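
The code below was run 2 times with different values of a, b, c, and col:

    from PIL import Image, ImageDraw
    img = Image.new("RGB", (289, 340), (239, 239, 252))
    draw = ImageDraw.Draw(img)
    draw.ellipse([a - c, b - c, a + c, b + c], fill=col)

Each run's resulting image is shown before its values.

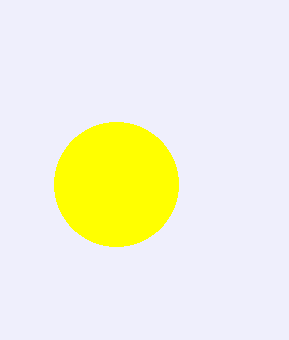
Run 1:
a = 116; b = 184; c = 62; col = 'yellow'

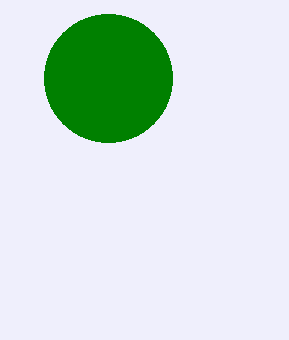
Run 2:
a = 108; b = 78; c = 64; col = 'green'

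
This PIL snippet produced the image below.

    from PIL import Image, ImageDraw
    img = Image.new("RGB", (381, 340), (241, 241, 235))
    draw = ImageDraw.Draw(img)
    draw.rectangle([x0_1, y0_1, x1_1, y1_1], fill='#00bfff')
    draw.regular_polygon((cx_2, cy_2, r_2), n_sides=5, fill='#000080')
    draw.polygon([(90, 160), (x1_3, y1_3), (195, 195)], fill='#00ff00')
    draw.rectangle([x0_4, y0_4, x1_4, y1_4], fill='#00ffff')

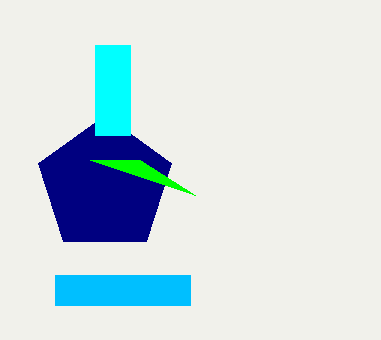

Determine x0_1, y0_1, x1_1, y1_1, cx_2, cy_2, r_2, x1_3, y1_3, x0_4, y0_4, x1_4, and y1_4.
x0_1 = 55, y0_1 = 275, x1_1 = 190, y1_1 = 305, cx_2 = 105, cy_2 = 185, r_2 = 70, x1_3 = 140, y1_3 = 160, x0_4 = 95, y0_4 = 45, x1_4 = 130, y1_4 = 135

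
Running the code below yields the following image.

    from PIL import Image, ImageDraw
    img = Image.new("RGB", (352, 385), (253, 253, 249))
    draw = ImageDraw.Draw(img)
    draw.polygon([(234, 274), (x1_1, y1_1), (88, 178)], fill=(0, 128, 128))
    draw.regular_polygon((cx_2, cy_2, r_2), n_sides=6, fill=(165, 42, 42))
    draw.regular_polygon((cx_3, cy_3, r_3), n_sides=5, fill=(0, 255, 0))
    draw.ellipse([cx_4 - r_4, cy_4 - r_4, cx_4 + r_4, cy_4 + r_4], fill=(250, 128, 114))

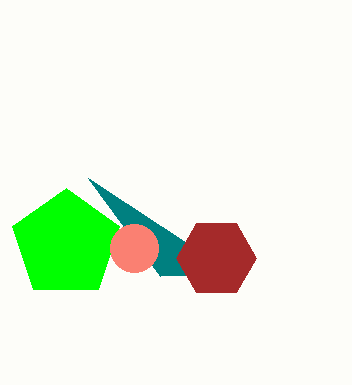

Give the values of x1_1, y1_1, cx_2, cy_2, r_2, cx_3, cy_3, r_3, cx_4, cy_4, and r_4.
x1_1 = 160
y1_1 = 276
cx_2 = 216
cy_2 = 258
r_2 = 40
cx_3 = 66
cy_3 = 244
r_3 = 56
cx_4 = 134
cy_4 = 248
r_4 = 24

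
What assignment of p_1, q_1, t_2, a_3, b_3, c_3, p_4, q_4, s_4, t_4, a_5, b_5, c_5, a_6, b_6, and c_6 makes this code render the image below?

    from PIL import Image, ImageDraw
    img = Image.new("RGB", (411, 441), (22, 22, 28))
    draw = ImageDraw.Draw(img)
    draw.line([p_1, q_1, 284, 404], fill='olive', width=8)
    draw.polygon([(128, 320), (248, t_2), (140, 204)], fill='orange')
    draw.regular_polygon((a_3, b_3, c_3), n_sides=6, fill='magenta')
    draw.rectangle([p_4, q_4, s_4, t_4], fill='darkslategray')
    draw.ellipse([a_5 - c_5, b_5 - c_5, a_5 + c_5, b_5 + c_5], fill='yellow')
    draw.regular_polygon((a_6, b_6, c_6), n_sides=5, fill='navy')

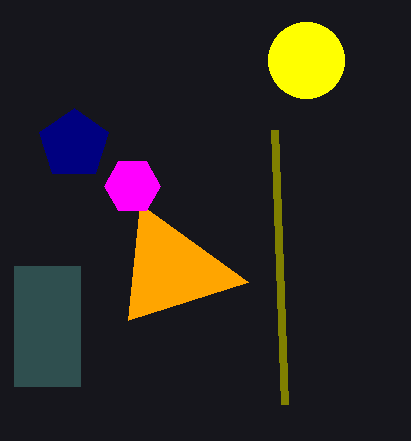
p_1 = 274
q_1 = 130
t_2 = 282
a_3 = 132
b_3 = 186
c_3 = 28
p_4 = 14
q_4 = 266
s_4 = 80
t_4 = 386
a_5 = 306
b_5 = 60
c_5 = 38
a_6 = 74
b_6 = 144
c_6 = 36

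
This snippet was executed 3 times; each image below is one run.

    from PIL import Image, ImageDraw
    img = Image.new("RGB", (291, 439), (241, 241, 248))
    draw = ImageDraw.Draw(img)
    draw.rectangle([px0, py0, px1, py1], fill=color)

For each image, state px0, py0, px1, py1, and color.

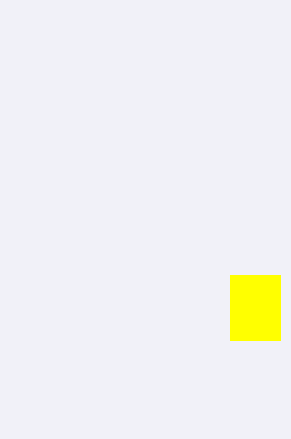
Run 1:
px0 = 230; py0 = 275; px1 = 280; py1 = 340; color = 'yellow'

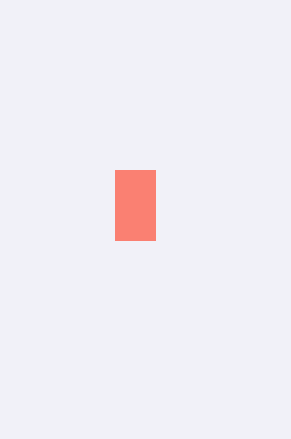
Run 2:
px0 = 115
py0 = 170
px1 = 155
py1 = 240
color = 'salmon'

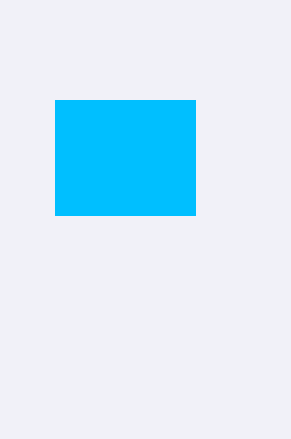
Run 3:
px0 = 55; py0 = 100; px1 = 195; py1 = 215; color = 'deepskyblue'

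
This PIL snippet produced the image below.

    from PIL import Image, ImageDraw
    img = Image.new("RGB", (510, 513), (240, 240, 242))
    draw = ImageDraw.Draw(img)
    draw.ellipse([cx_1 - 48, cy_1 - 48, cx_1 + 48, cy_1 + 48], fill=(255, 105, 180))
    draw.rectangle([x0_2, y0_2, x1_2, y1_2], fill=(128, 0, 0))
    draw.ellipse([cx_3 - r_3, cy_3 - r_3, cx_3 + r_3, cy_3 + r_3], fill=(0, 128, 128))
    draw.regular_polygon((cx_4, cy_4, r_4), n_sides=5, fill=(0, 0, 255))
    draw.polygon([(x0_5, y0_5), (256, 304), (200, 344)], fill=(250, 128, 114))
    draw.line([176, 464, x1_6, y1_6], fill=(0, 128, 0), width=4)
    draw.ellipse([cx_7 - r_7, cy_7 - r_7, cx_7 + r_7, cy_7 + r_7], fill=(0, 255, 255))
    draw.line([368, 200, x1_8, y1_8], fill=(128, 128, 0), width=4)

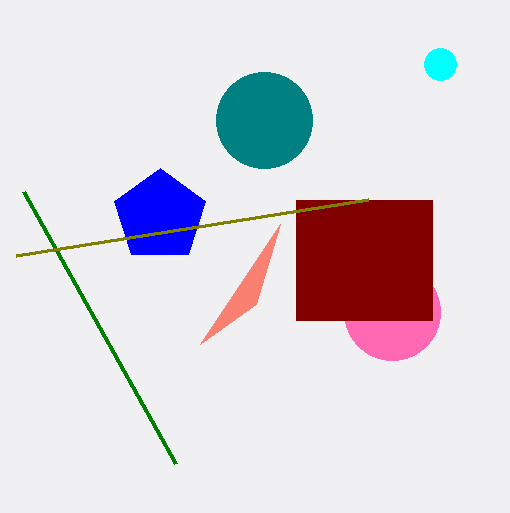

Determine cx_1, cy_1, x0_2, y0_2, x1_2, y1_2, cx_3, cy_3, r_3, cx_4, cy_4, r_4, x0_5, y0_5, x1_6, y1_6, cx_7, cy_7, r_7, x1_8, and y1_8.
cx_1 = 392
cy_1 = 312
x0_2 = 296
y0_2 = 200
x1_2 = 432
y1_2 = 320
cx_3 = 264
cy_3 = 120
r_3 = 48
cx_4 = 160
cy_4 = 216
r_4 = 48
x0_5 = 280
y0_5 = 224
x1_6 = 24
y1_6 = 192
cx_7 = 440
cy_7 = 64
r_7 = 16
x1_8 = 16
y1_8 = 256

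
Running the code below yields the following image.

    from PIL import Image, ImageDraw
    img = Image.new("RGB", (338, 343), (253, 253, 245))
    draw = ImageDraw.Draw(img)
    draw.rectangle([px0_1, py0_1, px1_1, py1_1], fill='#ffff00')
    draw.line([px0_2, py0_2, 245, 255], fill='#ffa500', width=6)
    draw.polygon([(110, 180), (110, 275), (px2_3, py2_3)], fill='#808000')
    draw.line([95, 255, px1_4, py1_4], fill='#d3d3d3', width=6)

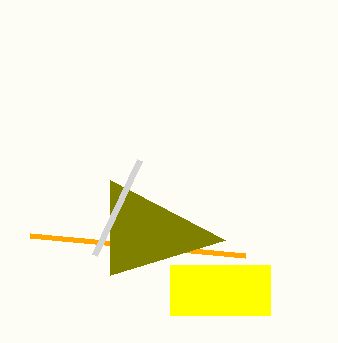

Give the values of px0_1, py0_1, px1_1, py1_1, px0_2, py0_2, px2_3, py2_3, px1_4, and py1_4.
px0_1 = 170, py0_1 = 265, px1_1 = 270, py1_1 = 315, px0_2 = 30, py0_2 = 235, px2_3 = 225, py2_3 = 240, px1_4 = 140, py1_4 = 160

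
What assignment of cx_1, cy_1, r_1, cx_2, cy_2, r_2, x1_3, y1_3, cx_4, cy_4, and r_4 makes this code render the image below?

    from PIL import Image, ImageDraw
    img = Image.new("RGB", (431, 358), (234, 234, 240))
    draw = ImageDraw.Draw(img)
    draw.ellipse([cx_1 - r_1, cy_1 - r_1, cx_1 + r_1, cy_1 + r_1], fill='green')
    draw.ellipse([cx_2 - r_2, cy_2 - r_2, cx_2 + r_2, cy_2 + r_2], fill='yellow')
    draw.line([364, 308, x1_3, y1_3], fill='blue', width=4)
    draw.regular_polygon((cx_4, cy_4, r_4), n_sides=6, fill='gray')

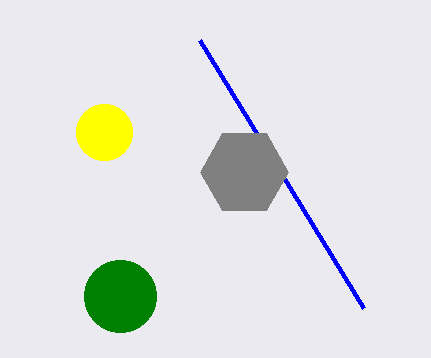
cx_1 = 120
cy_1 = 296
r_1 = 36
cx_2 = 104
cy_2 = 132
r_2 = 28
x1_3 = 200
y1_3 = 40
cx_4 = 244
cy_4 = 172
r_4 = 44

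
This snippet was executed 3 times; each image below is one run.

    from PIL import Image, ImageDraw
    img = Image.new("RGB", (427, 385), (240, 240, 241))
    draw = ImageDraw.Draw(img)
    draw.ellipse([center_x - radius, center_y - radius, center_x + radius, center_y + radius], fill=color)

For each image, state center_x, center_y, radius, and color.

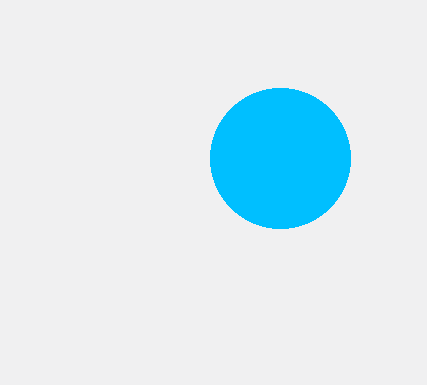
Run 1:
center_x = 280, center_y = 158, radius = 70, color = 'deepskyblue'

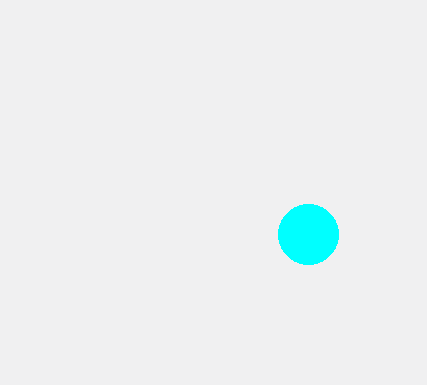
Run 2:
center_x = 308; center_y = 234; radius = 30; color = 'cyan'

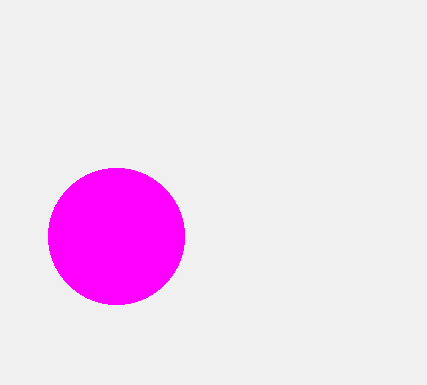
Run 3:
center_x = 116
center_y = 236
radius = 68
color = 'magenta'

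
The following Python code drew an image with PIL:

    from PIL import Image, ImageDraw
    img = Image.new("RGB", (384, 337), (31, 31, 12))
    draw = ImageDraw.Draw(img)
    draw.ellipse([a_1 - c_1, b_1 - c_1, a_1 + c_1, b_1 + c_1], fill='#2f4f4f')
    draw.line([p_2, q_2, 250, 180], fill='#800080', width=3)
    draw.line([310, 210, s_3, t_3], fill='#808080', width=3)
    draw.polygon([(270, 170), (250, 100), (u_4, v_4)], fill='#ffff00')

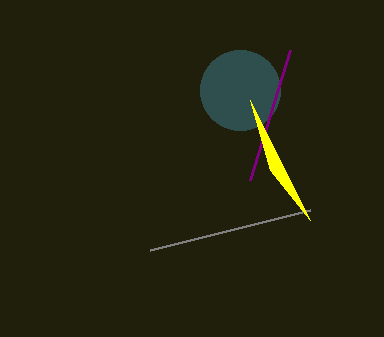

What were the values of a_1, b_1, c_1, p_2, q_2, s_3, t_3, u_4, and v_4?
a_1 = 240; b_1 = 90; c_1 = 40; p_2 = 290; q_2 = 50; s_3 = 150; t_3 = 250; u_4 = 310; v_4 = 220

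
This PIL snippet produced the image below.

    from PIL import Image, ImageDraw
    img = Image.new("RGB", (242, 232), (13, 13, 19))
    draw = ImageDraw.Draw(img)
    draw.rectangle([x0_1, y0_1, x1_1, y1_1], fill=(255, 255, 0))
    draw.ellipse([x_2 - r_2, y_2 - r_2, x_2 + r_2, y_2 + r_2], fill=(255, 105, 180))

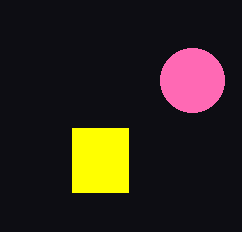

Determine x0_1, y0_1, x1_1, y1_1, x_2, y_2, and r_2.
x0_1 = 72, y0_1 = 128, x1_1 = 128, y1_1 = 192, x_2 = 192, y_2 = 80, r_2 = 32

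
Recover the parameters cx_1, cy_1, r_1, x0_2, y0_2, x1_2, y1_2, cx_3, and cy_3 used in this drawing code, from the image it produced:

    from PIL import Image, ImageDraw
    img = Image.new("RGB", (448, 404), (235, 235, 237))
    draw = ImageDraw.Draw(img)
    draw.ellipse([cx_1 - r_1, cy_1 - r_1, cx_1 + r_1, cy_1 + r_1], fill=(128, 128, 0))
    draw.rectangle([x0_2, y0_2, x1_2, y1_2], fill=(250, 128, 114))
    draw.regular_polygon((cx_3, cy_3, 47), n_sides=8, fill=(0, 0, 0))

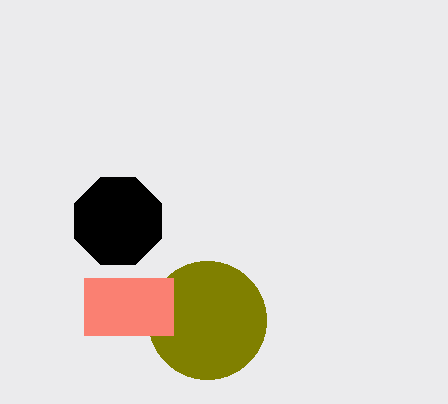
cx_1 = 207
cy_1 = 320
r_1 = 59
x0_2 = 84
y0_2 = 278
x1_2 = 173
y1_2 = 335
cx_3 = 118
cy_3 = 221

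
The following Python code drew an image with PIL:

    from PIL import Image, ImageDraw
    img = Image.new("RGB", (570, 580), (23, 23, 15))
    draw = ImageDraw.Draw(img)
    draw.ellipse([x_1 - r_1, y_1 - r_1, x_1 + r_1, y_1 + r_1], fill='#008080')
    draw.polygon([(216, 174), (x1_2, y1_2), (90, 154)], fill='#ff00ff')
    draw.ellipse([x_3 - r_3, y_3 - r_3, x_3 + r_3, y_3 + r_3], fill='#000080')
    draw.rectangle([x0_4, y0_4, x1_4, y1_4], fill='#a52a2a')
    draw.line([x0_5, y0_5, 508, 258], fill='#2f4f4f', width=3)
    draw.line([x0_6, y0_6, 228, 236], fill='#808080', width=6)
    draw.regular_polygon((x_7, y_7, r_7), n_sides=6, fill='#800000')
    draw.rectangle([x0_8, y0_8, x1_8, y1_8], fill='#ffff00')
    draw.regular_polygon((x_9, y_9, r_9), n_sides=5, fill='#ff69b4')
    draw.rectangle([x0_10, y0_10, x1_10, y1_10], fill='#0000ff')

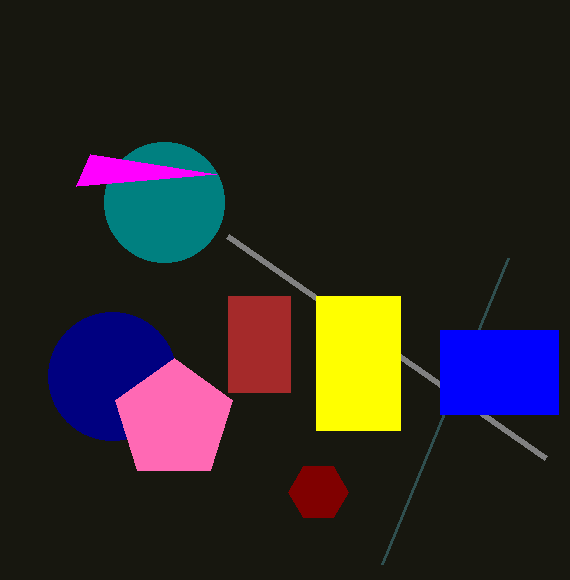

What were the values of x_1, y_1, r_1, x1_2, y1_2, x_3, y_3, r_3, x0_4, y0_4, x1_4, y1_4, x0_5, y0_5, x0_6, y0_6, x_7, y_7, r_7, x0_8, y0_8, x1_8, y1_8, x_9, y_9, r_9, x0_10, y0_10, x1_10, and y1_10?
x_1 = 164, y_1 = 202, r_1 = 60, x1_2 = 76, y1_2 = 186, x_3 = 112, y_3 = 376, r_3 = 64, x0_4 = 228, y0_4 = 296, x1_4 = 290, y1_4 = 392, x0_5 = 382, y0_5 = 564, x0_6 = 546, y0_6 = 458, x_7 = 318, y_7 = 492, r_7 = 30, x0_8 = 316, y0_8 = 296, x1_8 = 400, y1_8 = 430, x_9 = 174, y_9 = 420, r_9 = 62, x0_10 = 440, y0_10 = 330, x1_10 = 558, y1_10 = 414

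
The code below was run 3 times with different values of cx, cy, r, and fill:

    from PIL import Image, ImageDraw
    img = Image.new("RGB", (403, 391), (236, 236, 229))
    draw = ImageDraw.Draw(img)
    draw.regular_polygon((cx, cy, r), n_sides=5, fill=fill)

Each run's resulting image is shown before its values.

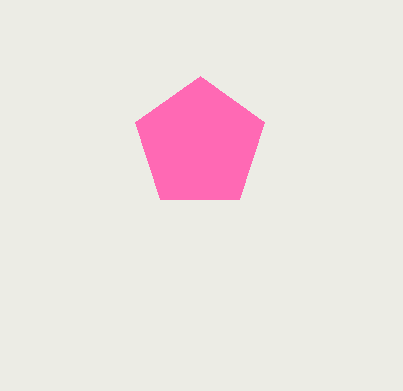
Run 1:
cx = 200
cy = 144
r = 68
fill = 'hotpink'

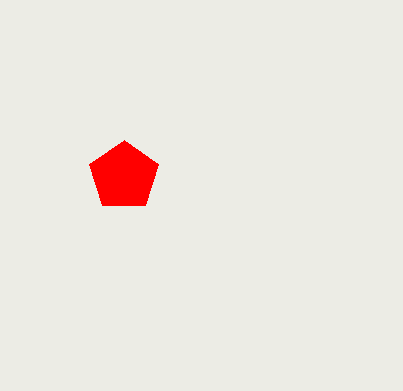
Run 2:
cx = 124
cy = 176
r = 36
fill = 'red'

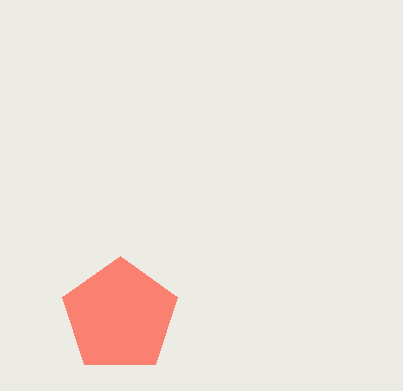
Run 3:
cx = 120
cy = 316
r = 60
fill = 'salmon'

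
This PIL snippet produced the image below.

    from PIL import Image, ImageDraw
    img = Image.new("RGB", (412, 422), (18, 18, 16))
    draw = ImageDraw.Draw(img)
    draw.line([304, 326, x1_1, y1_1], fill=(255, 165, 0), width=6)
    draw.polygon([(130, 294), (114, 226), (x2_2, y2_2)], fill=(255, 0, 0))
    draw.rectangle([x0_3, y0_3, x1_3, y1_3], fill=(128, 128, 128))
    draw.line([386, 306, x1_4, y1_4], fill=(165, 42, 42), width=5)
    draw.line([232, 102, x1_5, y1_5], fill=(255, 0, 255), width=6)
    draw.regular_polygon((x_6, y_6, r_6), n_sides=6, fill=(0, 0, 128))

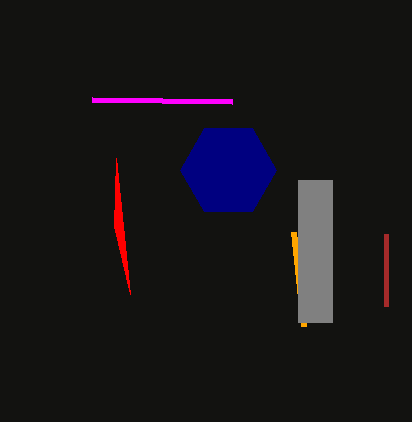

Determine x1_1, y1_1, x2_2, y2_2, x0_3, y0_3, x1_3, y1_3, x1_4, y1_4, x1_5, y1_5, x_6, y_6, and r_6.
x1_1 = 294; y1_1 = 232; x2_2 = 116; y2_2 = 158; x0_3 = 298; y0_3 = 180; x1_3 = 332; y1_3 = 322; x1_4 = 386; y1_4 = 234; x1_5 = 92; y1_5 = 100; x_6 = 228; y_6 = 170; r_6 = 48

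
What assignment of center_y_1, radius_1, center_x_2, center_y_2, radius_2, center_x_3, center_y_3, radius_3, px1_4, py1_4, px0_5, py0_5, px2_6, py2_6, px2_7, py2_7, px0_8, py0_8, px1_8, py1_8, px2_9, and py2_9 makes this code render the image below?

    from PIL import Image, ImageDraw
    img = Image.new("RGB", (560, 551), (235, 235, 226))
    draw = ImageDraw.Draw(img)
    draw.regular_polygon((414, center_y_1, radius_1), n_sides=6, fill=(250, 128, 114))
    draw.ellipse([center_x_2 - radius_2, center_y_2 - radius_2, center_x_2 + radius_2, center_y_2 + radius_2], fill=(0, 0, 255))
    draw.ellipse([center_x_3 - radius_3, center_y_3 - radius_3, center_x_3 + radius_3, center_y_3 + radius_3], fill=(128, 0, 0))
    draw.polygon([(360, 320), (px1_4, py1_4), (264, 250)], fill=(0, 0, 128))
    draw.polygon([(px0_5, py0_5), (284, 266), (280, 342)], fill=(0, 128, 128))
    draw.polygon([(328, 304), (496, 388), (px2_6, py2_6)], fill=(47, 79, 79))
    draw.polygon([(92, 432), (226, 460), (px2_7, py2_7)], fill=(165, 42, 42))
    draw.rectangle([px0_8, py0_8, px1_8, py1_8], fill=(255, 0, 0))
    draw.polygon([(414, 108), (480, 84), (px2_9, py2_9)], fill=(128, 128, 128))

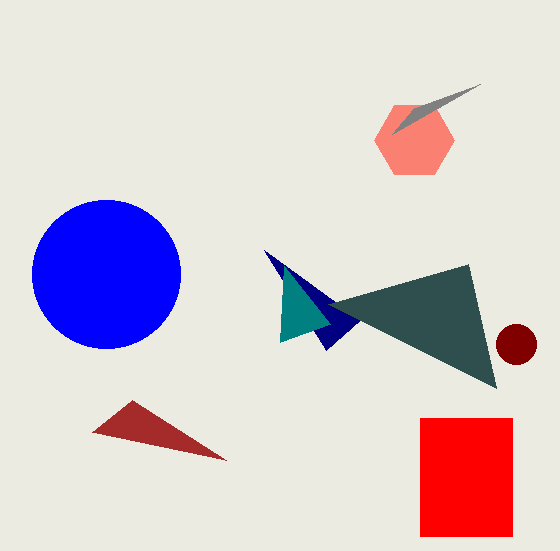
center_y_1 = 140
radius_1 = 40
center_x_2 = 106
center_y_2 = 274
radius_2 = 74
center_x_3 = 516
center_y_3 = 344
radius_3 = 20
px1_4 = 326
py1_4 = 350
px0_5 = 330
py0_5 = 324
px2_6 = 468
py2_6 = 264
px2_7 = 132
py2_7 = 400
px0_8 = 420
py0_8 = 418
px1_8 = 512
py1_8 = 536
px2_9 = 392
py2_9 = 134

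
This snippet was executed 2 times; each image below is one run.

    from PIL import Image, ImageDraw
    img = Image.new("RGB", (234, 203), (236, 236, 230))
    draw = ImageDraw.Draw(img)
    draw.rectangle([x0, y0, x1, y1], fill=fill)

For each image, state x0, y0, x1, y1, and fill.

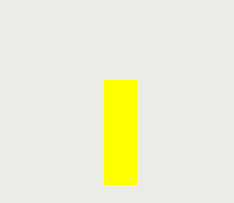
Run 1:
x0 = 104, y0 = 80, x1 = 136, y1 = 184, fill = 'yellow'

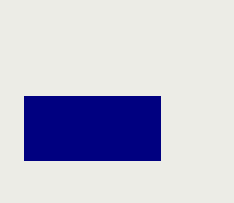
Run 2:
x0 = 24, y0 = 96, x1 = 160, y1 = 160, fill = 'navy'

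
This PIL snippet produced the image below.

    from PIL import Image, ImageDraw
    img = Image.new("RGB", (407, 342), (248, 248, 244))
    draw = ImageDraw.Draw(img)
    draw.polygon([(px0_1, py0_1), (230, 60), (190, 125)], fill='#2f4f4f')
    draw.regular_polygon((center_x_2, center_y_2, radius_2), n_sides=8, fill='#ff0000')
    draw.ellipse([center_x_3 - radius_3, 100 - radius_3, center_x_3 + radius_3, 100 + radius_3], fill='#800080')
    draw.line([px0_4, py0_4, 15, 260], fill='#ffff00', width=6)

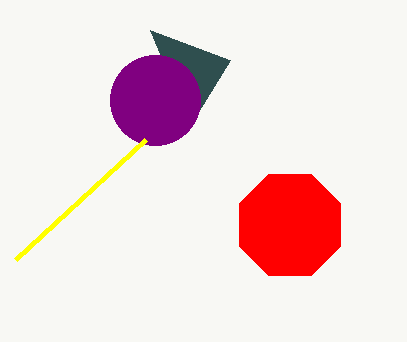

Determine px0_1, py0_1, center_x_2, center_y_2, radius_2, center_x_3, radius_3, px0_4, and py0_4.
px0_1 = 150, py0_1 = 30, center_x_2 = 290, center_y_2 = 225, radius_2 = 55, center_x_3 = 155, radius_3 = 45, px0_4 = 145, py0_4 = 140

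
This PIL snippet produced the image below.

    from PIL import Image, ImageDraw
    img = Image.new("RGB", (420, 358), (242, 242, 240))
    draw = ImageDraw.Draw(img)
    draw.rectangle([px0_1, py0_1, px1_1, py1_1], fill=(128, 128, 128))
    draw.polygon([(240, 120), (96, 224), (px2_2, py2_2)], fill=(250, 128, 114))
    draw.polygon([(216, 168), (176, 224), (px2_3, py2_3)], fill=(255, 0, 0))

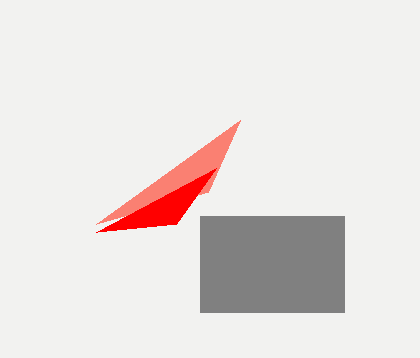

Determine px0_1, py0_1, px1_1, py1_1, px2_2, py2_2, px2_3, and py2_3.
px0_1 = 200
py0_1 = 216
px1_1 = 344
py1_1 = 312
px2_2 = 208
py2_2 = 192
px2_3 = 96
py2_3 = 232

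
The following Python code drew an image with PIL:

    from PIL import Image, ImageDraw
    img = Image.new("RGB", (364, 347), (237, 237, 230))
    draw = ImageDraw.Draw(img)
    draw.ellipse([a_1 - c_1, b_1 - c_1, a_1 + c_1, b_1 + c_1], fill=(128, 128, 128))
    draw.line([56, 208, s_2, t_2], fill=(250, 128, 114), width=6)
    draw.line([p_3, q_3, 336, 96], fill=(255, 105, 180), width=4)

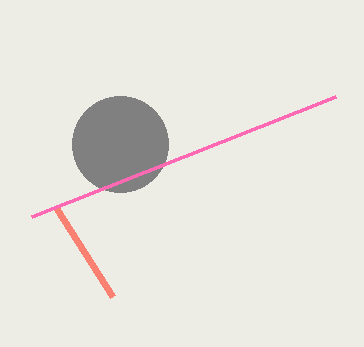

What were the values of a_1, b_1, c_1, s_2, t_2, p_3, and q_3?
a_1 = 120, b_1 = 144, c_1 = 48, s_2 = 112, t_2 = 296, p_3 = 32, q_3 = 216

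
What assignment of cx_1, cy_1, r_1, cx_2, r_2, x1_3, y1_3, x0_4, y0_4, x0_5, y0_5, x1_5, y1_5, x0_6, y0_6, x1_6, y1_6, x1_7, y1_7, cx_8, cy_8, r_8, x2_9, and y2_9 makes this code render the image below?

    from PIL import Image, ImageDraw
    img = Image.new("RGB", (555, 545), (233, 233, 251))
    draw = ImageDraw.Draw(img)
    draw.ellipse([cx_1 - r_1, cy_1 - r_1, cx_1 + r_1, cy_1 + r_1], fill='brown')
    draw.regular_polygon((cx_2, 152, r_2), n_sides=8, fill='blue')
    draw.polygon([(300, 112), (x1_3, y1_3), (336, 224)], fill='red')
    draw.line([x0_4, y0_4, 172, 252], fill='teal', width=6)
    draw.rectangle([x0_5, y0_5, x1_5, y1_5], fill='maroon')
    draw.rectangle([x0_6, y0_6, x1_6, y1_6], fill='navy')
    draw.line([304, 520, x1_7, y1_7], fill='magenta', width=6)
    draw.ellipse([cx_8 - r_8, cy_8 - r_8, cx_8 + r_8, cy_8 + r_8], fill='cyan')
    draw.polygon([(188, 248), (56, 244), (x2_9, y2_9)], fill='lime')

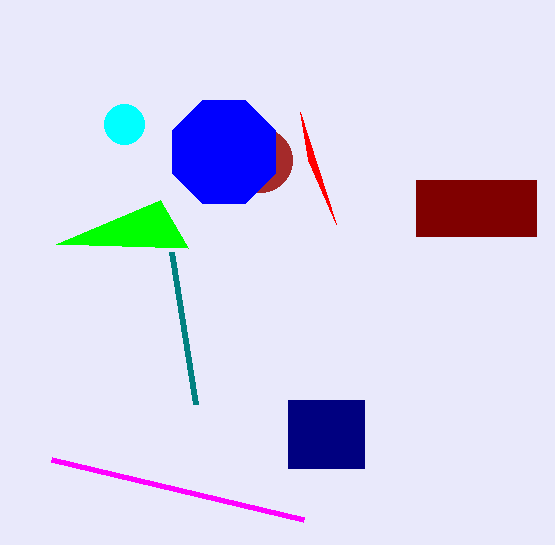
cx_1 = 260
cy_1 = 160
r_1 = 32
cx_2 = 224
r_2 = 56
x1_3 = 308
y1_3 = 160
x0_4 = 196
y0_4 = 404
x0_5 = 416
y0_5 = 180
x1_5 = 536
y1_5 = 236
x0_6 = 288
y0_6 = 400
x1_6 = 364
y1_6 = 468
x1_7 = 52
y1_7 = 460
cx_8 = 124
cy_8 = 124
r_8 = 20
x2_9 = 160
y2_9 = 200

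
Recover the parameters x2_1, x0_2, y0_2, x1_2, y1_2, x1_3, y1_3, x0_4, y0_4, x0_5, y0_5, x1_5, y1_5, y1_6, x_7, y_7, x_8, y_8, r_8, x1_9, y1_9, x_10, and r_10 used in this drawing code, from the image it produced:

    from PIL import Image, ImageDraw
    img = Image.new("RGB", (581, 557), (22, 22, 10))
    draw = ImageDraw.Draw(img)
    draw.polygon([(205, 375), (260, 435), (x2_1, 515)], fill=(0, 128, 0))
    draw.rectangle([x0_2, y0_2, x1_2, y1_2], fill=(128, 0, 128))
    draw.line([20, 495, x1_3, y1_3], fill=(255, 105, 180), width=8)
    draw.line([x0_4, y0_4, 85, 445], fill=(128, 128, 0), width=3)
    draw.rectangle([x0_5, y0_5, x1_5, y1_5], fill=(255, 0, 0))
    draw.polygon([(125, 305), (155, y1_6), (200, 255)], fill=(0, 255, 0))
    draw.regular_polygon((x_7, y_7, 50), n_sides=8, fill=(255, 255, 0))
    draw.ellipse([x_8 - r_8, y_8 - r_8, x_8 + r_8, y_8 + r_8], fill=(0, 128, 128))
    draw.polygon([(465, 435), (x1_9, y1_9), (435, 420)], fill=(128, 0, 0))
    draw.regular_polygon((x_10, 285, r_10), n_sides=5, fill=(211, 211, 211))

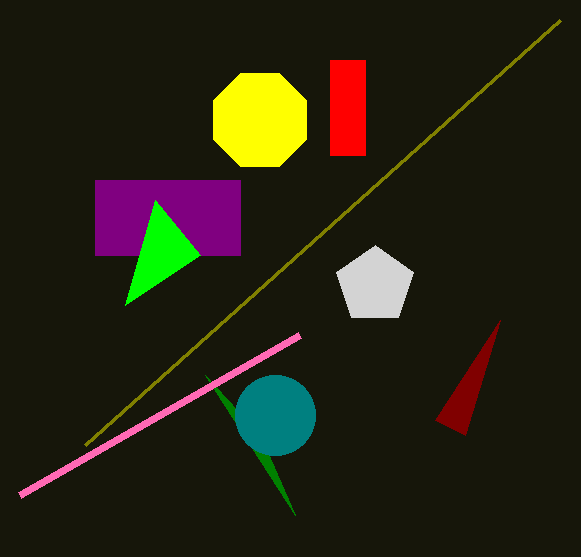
x2_1 = 295, x0_2 = 95, y0_2 = 180, x1_2 = 240, y1_2 = 255, x1_3 = 300, y1_3 = 335, x0_4 = 560, y0_4 = 20, x0_5 = 330, y0_5 = 60, x1_5 = 365, y1_5 = 155, y1_6 = 200, x_7 = 260, y_7 = 120, x_8 = 275, y_8 = 415, r_8 = 40, x1_9 = 500, y1_9 = 320, x_10 = 375, r_10 = 40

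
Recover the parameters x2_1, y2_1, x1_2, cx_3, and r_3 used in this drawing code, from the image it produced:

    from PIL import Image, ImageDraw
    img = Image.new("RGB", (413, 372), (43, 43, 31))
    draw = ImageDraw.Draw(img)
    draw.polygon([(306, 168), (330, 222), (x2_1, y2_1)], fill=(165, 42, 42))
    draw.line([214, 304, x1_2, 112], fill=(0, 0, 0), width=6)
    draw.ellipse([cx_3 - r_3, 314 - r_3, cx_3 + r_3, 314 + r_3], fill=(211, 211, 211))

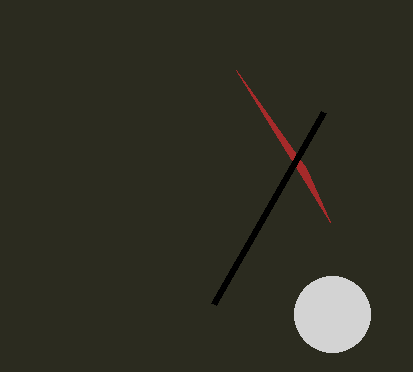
x2_1 = 236; y2_1 = 70; x1_2 = 324; cx_3 = 332; r_3 = 38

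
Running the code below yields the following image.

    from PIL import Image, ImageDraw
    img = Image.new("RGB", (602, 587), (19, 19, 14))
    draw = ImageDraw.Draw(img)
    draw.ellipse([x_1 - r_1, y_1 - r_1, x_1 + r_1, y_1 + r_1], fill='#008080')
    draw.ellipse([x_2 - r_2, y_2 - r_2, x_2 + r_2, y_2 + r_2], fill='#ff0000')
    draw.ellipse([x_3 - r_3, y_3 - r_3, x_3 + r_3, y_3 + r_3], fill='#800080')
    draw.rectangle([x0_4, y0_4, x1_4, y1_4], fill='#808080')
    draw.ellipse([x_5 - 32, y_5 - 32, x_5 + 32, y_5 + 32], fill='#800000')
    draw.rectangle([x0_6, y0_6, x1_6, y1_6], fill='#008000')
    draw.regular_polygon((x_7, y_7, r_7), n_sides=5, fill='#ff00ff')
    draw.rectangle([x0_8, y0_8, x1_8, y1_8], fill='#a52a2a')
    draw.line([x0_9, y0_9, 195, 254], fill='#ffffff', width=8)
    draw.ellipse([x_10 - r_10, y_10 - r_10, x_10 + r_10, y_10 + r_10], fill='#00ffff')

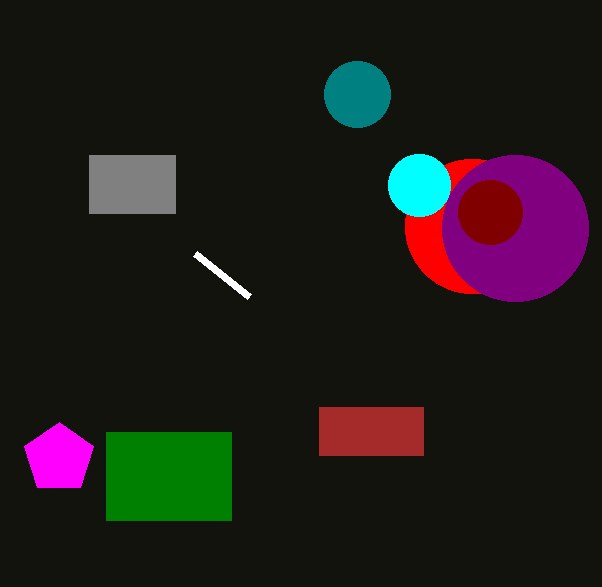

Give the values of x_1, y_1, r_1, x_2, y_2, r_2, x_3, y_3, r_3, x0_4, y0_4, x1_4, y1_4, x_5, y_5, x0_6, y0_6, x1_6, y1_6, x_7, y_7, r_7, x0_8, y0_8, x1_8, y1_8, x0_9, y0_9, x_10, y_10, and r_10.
x_1 = 357
y_1 = 94
r_1 = 33
x_2 = 472
y_2 = 226
r_2 = 67
x_3 = 515
y_3 = 228
r_3 = 73
x0_4 = 89
y0_4 = 155
x1_4 = 175
y1_4 = 213
x_5 = 490
y_5 = 212
x0_6 = 106
y0_6 = 432
x1_6 = 231
y1_6 = 520
x_7 = 59
y_7 = 458
r_7 = 36
x0_8 = 319
y0_8 = 407
x1_8 = 423
y1_8 = 455
x0_9 = 249
y0_9 = 297
x_10 = 419
y_10 = 185
r_10 = 31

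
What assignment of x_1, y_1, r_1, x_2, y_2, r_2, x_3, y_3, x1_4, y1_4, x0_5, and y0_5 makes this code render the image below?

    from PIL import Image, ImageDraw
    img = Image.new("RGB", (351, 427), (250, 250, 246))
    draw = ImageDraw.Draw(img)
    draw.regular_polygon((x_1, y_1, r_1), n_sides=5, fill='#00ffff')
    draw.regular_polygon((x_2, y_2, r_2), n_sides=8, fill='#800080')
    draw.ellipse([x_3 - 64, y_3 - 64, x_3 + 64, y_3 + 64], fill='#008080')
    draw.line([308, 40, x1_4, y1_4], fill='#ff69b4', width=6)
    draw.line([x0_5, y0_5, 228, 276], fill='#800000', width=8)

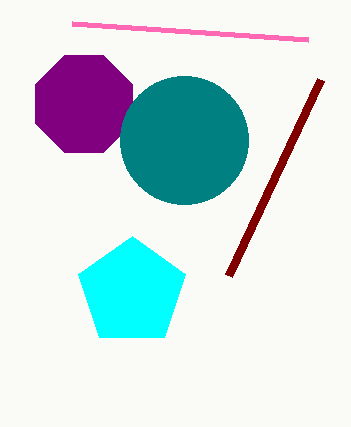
x_1 = 132
y_1 = 292
r_1 = 56
x_2 = 84
y_2 = 104
r_2 = 52
x_3 = 184
y_3 = 140
x1_4 = 72
y1_4 = 24
x0_5 = 320
y0_5 = 80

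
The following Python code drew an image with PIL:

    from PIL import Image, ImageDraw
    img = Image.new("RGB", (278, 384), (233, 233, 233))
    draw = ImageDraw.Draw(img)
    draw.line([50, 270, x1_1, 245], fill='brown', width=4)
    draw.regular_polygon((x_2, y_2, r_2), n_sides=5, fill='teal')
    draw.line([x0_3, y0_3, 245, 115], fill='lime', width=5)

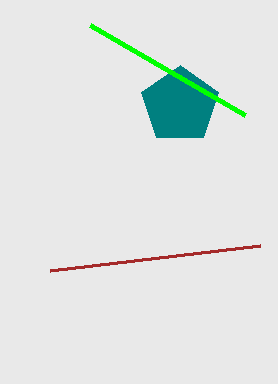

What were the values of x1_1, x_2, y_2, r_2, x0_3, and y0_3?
x1_1 = 260, x_2 = 180, y_2 = 105, r_2 = 40, x0_3 = 90, y0_3 = 25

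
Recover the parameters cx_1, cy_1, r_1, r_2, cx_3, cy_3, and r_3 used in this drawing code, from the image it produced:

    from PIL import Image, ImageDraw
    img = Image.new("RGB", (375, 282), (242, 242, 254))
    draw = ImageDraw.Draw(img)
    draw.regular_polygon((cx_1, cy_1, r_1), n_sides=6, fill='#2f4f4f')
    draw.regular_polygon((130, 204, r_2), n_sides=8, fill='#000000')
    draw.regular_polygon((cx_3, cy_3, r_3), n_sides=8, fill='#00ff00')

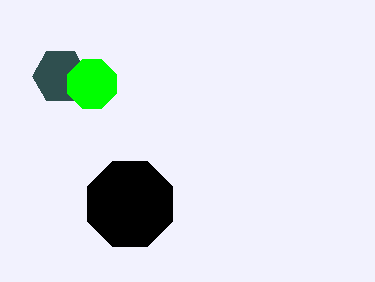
cx_1 = 60
cy_1 = 76
r_1 = 28
r_2 = 46
cx_3 = 92
cy_3 = 84
r_3 = 26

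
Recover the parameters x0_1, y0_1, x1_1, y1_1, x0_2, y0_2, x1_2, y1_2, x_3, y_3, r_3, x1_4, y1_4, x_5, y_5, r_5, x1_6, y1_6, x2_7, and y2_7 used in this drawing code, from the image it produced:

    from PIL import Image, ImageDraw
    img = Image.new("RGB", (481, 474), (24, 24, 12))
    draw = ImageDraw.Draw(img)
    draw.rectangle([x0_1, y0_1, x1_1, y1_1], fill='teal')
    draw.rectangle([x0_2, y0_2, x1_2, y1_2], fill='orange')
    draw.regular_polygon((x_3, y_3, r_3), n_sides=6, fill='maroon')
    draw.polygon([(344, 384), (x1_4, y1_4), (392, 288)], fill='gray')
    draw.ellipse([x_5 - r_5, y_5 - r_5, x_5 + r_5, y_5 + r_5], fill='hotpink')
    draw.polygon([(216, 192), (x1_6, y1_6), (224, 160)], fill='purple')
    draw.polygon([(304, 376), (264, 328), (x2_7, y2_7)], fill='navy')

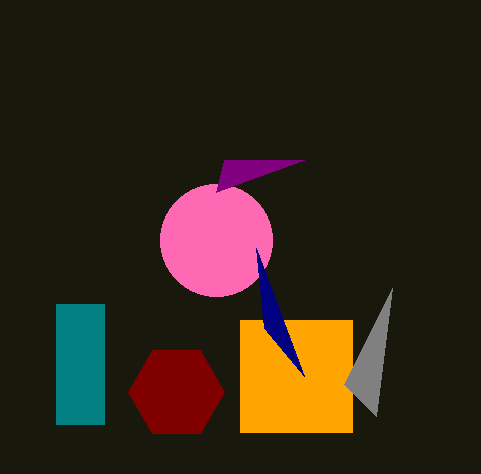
x0_1 = 56, y0_1 = 304, x1_1 = 104, y1_1 = 424, x0_2 = 240, y0_2 = 320, x1_2 = 352, y1_2 = 432, x_3 = 176, y_3 = 392, r_3 = 48, x1_4 = 376, y1_4 = 416, x_5 = 216, y_5 = 240, r_5 = 56, x1_6 = 304, y1_6 = 160, x2_7 = 256, y2_7 = 248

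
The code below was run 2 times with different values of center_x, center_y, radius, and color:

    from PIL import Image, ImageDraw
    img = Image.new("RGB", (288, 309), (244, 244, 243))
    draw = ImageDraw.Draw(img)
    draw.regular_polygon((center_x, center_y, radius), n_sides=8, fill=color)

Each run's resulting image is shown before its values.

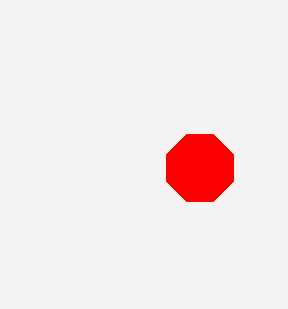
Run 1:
center_x = 200
center_y = 168
radius = 36
color = 'red'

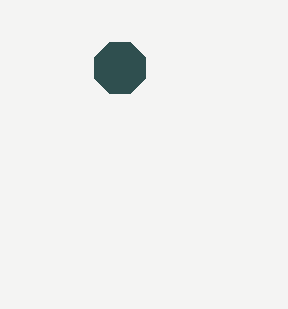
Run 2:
center_x = 120
center_y = 68
radius = 28
color = 'darkslategray'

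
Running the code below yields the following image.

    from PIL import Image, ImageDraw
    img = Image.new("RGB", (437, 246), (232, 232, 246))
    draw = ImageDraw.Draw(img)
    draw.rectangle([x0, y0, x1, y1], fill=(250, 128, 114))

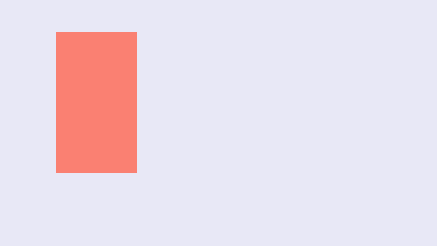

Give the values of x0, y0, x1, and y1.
x0 = 56, y0 = 32, x1 = 136, y1 = 172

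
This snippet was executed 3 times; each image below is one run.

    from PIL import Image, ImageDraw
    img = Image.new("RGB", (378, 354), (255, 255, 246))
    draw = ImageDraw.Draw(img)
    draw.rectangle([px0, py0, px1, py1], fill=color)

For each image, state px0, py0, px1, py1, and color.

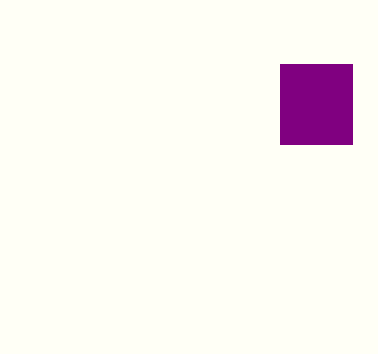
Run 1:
px0 = 280, py0 = 64, px1 = 352, py1 = 144, color = 'purple'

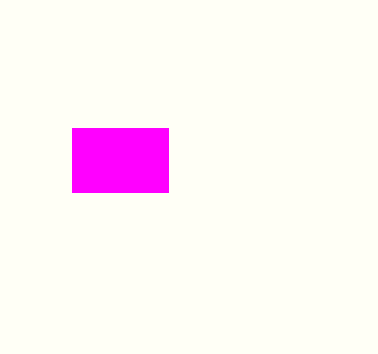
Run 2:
px0 = 72, py0 = 128, px1 = 168, py1 = 192, color = 'magenta'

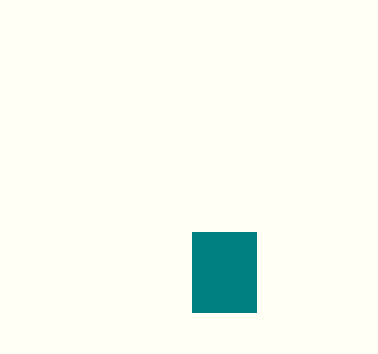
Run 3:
px0 = 192
py0 = 232
px1 = 256
py1 = 312
color = 'teal'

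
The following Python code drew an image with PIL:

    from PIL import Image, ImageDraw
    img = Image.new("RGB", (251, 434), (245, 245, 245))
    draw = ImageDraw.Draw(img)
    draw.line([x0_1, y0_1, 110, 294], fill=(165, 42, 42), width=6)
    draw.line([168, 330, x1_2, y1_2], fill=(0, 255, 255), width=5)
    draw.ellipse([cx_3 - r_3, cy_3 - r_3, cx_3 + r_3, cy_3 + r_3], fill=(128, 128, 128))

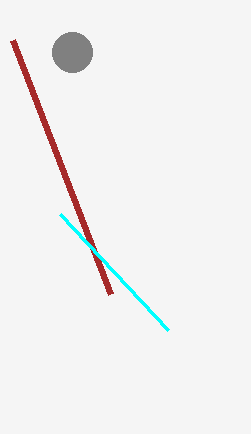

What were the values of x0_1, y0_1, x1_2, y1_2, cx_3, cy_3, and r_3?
x0_1 = 12
y0_1 = 40
x1_2 = 60
y1_2 = 214
cx_3 = 72
cy_3 = 52
r_3 = 20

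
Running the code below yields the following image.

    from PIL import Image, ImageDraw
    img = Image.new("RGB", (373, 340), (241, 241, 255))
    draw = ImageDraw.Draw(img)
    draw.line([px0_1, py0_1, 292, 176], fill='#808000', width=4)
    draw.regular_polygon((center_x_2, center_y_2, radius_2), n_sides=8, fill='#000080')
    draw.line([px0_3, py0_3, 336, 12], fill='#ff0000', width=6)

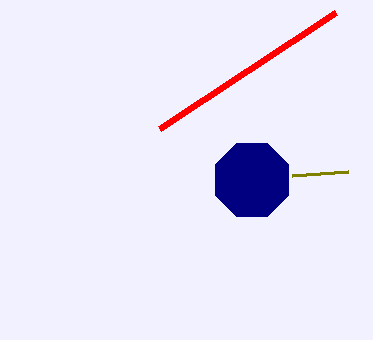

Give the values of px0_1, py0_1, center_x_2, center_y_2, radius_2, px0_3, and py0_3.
px0_1 = 348, py0_1 = 172, center_x_2 = 252, center_y_2 = 180, radius_2 = 40, px0_3 = 160, py0_3 = 128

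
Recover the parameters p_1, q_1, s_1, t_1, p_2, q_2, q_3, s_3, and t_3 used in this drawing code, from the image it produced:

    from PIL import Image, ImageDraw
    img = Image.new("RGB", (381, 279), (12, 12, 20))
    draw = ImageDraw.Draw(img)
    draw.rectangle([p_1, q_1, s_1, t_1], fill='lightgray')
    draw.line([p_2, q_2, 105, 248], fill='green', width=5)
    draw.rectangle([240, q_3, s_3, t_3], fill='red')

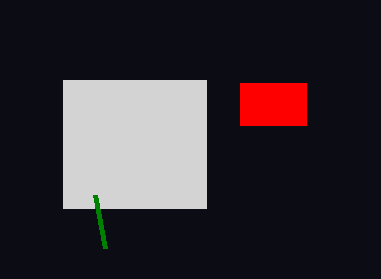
p_1 = 63; q_1 = 80; s_1 = 206; t_1 = 208; p_2 = 95; q_2 = 195; q_3 = 83; s_3 = 306; t_3 = 125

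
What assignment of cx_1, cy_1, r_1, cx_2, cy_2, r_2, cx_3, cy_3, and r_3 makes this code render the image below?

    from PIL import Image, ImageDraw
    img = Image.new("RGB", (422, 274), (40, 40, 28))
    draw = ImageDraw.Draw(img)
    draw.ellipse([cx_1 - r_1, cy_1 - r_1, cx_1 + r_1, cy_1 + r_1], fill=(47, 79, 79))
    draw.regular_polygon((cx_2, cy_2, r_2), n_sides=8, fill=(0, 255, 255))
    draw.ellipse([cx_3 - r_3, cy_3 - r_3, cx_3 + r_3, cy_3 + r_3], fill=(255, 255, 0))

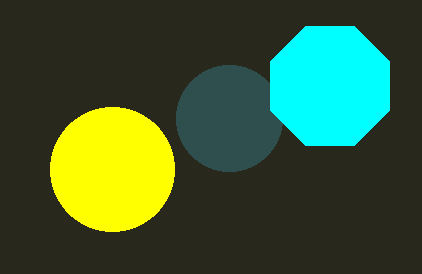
cx_1 = 229; cy_1 = 118; r_1 = 53; cx_2 = 330; cy_2 = 86; r_2 = 64; cx_3 = 112; cy_3 = 169; r_3 = 62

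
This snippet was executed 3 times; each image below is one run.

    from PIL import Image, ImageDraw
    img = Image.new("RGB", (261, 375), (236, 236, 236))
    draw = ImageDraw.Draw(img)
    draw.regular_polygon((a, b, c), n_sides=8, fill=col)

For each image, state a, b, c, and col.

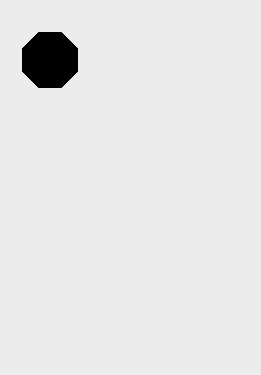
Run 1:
a = 50; b = 60; c = 30; col = 'black'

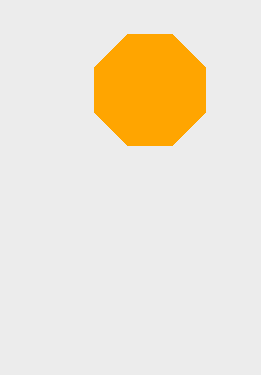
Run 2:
a = 150
b = 90
c = 60
col = 'orange'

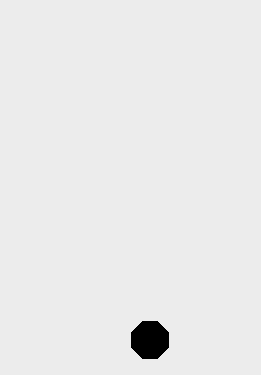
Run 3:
a = 150, b = 340, c = 20, col = 'black'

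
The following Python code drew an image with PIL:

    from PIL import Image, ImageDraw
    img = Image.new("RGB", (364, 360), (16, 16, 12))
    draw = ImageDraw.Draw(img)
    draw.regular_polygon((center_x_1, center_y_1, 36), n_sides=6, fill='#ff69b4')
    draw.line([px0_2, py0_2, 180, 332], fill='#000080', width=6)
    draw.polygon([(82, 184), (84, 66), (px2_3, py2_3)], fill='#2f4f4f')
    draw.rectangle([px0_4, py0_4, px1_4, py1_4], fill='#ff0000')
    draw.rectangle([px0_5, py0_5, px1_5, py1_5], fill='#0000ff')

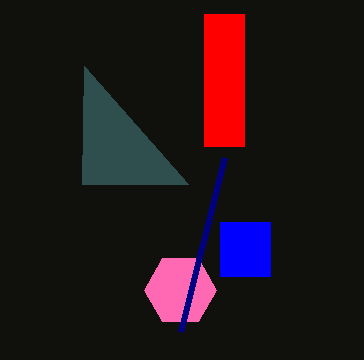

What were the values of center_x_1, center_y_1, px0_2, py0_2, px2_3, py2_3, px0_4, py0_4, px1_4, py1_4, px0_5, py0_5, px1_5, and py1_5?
center_x_1 = 180, center_y_1 = 290, px0_2 = 224, py0_2 = 158, px2_3 = 188, py2_3 = 184, px0_4 = 204, py0_4 = 14, px1_4 = 244, py1_4 = 146, px0_5 = 220, py0_5 = 222, px1_5 = 270, py1_5 = 276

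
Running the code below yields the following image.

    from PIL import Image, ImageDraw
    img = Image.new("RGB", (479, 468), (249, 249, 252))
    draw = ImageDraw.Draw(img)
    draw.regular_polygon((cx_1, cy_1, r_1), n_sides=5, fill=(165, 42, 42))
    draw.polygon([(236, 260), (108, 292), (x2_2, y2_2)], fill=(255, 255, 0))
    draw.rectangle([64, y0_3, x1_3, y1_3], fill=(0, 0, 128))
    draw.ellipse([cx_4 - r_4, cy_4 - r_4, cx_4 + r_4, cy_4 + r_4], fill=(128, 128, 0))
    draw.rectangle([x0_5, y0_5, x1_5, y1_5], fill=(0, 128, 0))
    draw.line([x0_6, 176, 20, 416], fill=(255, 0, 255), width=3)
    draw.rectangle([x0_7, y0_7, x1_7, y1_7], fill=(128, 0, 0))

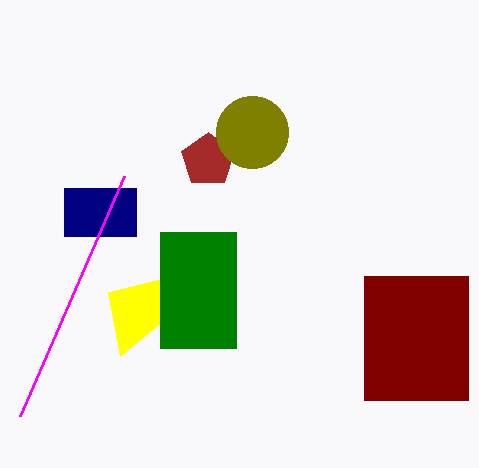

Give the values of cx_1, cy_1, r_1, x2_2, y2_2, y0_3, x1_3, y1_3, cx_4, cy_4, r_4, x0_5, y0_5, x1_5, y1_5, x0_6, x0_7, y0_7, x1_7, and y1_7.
cx_1 = 208; cy_1 = 160; r_1 = 28; x2_2 = 120; y2_2 = 356; y0_3 = 188; x1_3 = 136; y1_3 = 236; cx_4 = 252; cy_4 = 132; r_4 = 36; x0_5 = 160; y0_5 = 232; x1_5 = 236; y1_5 = 348; x0_6 = 124; x0_7 = 364; y0_7 = 276; x1_7 = 468; y1_7 = 400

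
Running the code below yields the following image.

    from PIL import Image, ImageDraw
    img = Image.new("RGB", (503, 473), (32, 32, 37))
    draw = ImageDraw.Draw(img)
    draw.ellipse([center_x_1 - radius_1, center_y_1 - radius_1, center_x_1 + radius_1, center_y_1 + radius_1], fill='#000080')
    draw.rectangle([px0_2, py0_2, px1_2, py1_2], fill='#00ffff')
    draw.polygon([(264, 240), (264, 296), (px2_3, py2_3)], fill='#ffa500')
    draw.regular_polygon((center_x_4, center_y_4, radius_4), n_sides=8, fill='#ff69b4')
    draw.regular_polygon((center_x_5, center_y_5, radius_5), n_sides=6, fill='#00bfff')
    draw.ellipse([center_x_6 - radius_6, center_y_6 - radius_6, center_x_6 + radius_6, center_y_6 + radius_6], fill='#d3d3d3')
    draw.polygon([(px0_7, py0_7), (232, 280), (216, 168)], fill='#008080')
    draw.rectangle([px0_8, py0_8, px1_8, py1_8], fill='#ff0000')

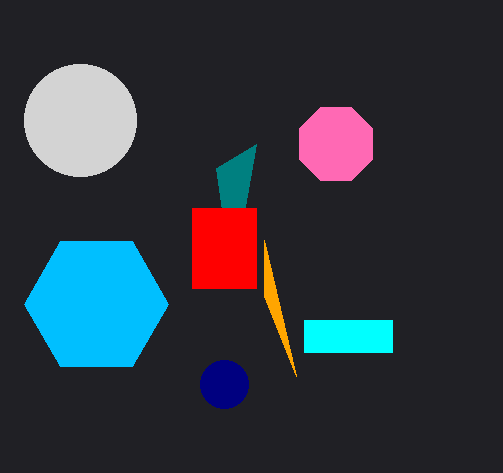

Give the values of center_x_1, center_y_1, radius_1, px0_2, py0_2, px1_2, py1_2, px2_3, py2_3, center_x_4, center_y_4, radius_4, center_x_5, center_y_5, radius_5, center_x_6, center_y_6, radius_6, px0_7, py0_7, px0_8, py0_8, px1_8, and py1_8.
center_x_1 = 224; center_y_1 = 384; radius_1 = 24; px0_2 = 304; py0_2 = 320; px1_2 = 392; py1_2 = 352; px2_3 = 296; py2_3 = 376; center_x_4 = 336; center_y_4 = 144; radius_4 = 40; center_x_5 = 96; center_y_5 = 304; radius_5 = 72; center_x_6 = 80; center_y_6 = 120; radius_6 = 56; px0_7 = 256; py0_7 = 144; px0_8 = 192; py0_8 = 208; px1_8 = 256; py1_8 = 288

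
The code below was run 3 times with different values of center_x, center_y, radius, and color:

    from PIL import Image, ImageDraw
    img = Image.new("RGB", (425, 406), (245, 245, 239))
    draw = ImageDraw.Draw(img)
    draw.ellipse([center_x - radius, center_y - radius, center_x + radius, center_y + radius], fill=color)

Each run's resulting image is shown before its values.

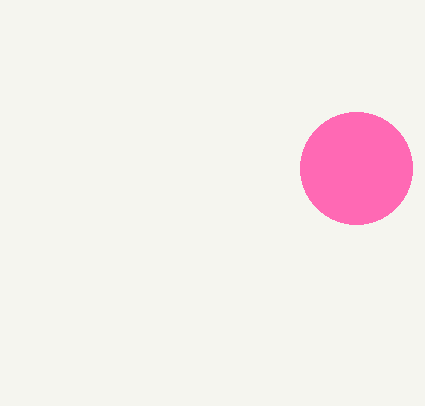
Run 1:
center_x = 356, center_y = 168, radius = 56, color = 'hotpink'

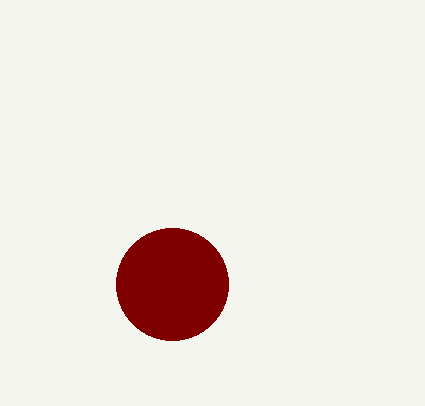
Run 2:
center_x = 172
center_y = 284
radius = 56
color = 'maroon'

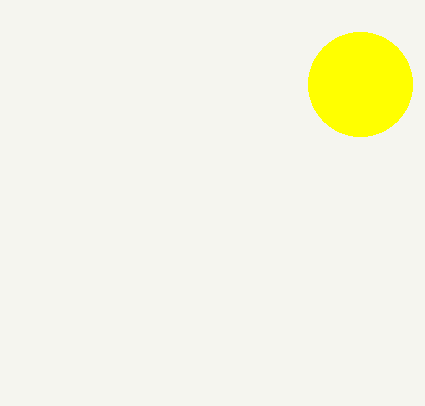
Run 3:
center_x = 360, center_y = 84, radius = 52, color = 'yellow'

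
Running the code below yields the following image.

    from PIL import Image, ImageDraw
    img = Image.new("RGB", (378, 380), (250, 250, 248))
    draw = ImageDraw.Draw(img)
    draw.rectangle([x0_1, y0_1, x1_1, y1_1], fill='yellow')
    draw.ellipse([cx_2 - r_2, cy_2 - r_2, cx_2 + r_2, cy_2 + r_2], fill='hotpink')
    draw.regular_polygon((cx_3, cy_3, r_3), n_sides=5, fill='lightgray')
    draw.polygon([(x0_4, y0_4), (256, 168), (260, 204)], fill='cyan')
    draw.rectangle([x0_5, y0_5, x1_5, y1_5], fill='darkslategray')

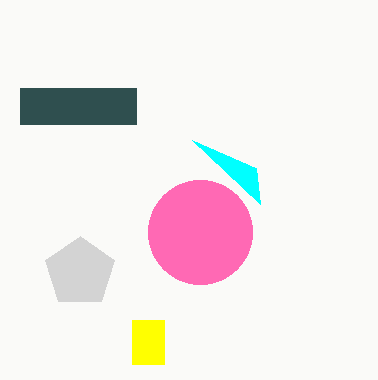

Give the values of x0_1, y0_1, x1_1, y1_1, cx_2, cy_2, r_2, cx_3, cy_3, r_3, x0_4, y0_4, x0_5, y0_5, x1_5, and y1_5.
x0_1 = 132; y0_1 = 320; x1_1 = 164; y1_1 = 364; cx_2 = 200; cy_2 = 232; r_2 = 52; cx_3 = 80; cy_3 = 272; r_3 = 36; x0_4 = 192; y0_4 = 140; x0_5 = 20; y0_5 = 88; x1_5 = 136; y1_5 = 124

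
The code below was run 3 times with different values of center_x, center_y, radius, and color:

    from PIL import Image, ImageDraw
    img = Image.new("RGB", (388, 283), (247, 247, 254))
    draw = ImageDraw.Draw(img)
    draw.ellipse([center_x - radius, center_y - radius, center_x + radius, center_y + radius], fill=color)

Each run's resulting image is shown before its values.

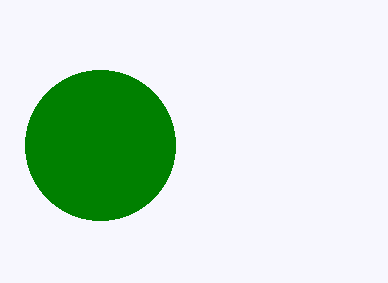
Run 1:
center_x = 100, center_y = 145, radius = 75, color = 'green'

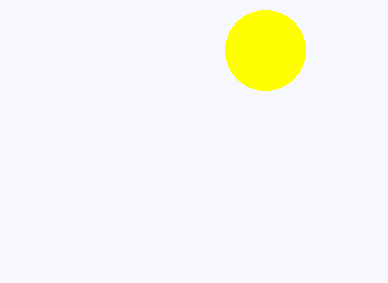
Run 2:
center_x = 265; center_y = 50; radius = 40; color = 'yellow'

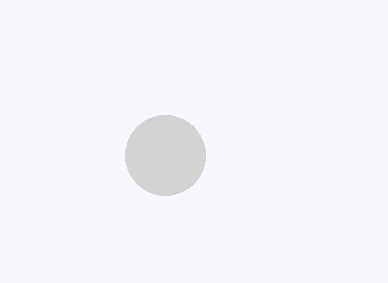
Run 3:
center_x = 165; center_y = 155; radius = 40; color = 'lightgray'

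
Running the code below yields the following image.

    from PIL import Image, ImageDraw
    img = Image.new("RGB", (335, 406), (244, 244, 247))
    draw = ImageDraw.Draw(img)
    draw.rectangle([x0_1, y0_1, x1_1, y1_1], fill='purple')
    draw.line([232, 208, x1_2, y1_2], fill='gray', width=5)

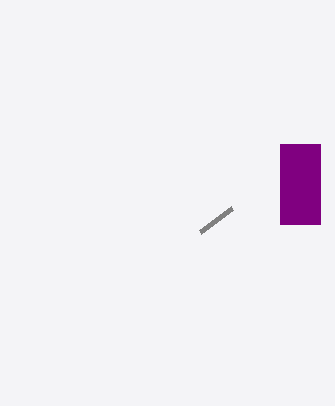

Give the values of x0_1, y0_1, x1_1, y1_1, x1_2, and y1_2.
x0_1 = 280; y0_1 = 144; x1_1 = 320; y1_1 = 224; x1_2 = 200; y1_2 = 232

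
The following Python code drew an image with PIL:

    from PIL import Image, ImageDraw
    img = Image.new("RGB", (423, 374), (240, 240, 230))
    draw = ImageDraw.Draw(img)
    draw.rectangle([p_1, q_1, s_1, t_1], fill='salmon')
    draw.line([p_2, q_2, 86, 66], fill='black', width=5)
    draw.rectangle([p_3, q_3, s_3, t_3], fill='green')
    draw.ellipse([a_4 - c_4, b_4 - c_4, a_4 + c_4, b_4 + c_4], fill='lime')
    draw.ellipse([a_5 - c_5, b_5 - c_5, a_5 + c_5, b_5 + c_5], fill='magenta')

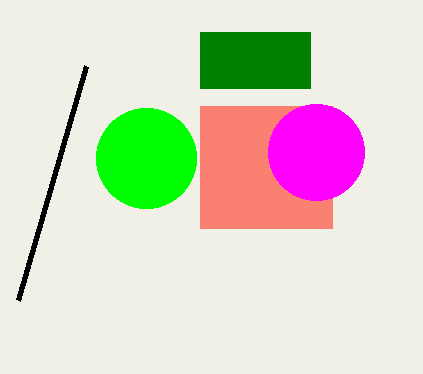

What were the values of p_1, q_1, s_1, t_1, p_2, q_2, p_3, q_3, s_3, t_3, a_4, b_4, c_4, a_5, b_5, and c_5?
p_1 = 200
q_1 = 106
s_1 = 332
t_1 = 228
p_2 = 18
q_2 = 300
p_3 = 200
q_3 = 32
s_3 = 310
t_3 = 88
a_4 = 146
b_4 = 158
c_4 = 50
a_5 = 316
b_5 = 152
c_5 = 48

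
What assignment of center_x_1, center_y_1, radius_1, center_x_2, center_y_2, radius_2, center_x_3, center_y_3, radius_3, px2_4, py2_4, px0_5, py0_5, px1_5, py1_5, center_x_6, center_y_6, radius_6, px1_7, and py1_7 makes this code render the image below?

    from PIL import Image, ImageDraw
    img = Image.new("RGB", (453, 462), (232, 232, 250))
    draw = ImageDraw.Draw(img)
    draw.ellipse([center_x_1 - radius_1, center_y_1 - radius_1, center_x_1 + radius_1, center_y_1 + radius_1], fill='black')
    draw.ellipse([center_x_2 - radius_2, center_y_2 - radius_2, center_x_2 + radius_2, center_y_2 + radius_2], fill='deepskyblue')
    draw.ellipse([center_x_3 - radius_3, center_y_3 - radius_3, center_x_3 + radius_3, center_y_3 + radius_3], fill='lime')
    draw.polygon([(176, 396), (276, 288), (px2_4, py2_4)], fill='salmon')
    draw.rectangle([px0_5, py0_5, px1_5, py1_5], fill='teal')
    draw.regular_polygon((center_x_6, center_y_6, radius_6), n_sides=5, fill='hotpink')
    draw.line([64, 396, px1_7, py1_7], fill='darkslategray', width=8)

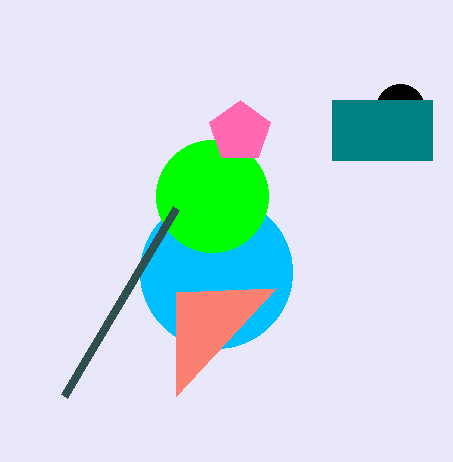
center_x_1 = 400; center_y_1 = 108; radius_1 = 24; center_x_2 = 216; center_y_2 = 272; radius_2 = 76; center_x_3 = 212; center_y_3 = 196; radius_3 = 56; px2_4 = 176; py2_4 = 292; px0_5 = 332; py0_5 = 100; px1_5 = 432; py1_5 = 160; center_x_6 = 240; center_y_6 = 132; radius_6 = 32; px1_7 = 176; py1_7 = 208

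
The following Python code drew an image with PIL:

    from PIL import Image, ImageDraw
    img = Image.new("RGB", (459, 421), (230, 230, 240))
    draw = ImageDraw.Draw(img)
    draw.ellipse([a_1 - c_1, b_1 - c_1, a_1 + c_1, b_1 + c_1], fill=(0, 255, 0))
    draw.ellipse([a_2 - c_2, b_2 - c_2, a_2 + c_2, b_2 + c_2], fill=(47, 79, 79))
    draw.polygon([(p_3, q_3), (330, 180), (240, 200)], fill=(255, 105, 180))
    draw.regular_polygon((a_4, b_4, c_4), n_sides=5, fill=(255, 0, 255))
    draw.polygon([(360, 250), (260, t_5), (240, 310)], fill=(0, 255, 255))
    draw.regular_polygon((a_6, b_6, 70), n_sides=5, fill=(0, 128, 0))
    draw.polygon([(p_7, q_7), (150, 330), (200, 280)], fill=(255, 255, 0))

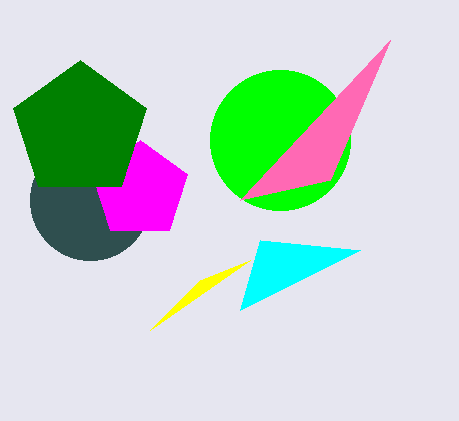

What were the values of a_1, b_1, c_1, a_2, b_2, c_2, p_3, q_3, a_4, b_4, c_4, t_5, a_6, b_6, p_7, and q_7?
a_1 = 280; b_1 = 140; c_1 = 70; a_2 = 90; b_2 = 200; c_2 = 60; p_3 = 390; q_3 = 40; a_4 = 140; b_4 = 190; c_4 = 50; t_5 = 240; a_6 = 80; b_6 = 130; p_7 = 250; q_7 = 260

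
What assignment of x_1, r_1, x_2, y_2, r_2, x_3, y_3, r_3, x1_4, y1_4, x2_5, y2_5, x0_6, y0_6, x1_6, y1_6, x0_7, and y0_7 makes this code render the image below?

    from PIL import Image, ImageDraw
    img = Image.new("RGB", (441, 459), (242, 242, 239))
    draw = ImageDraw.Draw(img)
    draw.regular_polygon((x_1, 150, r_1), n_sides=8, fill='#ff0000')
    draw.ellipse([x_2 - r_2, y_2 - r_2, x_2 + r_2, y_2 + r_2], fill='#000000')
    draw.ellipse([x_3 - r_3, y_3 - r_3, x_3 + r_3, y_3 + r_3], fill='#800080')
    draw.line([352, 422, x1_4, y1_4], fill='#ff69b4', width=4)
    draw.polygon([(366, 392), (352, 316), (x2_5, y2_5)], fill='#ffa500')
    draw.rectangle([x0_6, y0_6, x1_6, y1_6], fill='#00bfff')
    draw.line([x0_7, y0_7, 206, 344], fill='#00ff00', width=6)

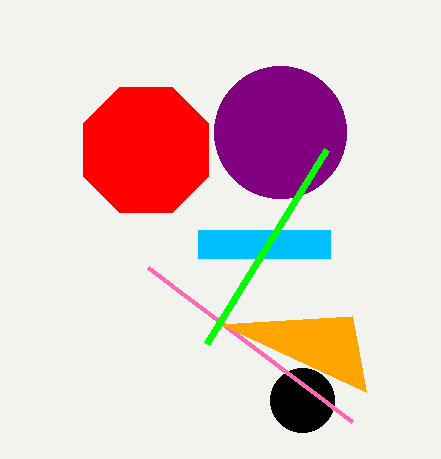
x_1 = 146, r_1 = 68, x_2 = 302, y_2 = 400, r_2 = 32, x_3 = 280, y_3 = 132, r_3 = 66, x1_4 = 148, y1_4 = 268, x2_5 = 220, y2_5 = 324, x0_6 = 198, y0_6 = 230, x1_6 = 330, y1_6 = 258, x0_7 = 326, y0_7 = 150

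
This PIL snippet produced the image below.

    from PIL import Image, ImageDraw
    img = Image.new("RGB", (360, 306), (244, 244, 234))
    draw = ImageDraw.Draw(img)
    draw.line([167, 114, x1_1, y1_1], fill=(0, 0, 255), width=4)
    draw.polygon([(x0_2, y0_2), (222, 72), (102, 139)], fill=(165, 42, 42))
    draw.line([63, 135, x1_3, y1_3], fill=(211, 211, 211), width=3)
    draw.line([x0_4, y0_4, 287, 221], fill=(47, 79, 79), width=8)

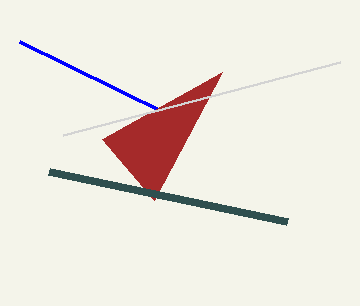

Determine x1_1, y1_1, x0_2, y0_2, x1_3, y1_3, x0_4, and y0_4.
x1_1 = 20
y1_1 = 42
x0_2 = 154
y0_2 = 200
x1_3 = 340
y1_3 = 62
x0_4 = 49
y0_4 = 171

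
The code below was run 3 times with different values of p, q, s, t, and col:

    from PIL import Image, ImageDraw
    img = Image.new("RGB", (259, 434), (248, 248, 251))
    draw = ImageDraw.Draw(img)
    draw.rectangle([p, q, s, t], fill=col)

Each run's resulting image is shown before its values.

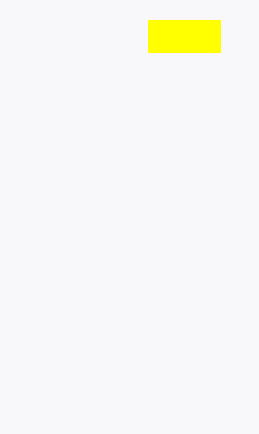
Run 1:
p = 148; q = 20; s = 220; t = 52; col = 'yellow'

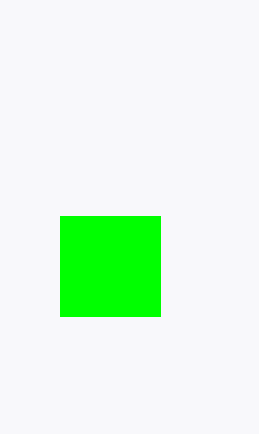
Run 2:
p = 60; q = 216; s = 160; t = 316; col = 'lime'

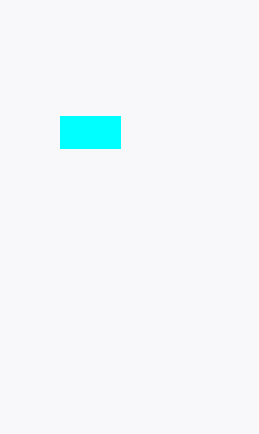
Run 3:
p = 60, q = 116, s = 120, t = 148, col = 'cyan'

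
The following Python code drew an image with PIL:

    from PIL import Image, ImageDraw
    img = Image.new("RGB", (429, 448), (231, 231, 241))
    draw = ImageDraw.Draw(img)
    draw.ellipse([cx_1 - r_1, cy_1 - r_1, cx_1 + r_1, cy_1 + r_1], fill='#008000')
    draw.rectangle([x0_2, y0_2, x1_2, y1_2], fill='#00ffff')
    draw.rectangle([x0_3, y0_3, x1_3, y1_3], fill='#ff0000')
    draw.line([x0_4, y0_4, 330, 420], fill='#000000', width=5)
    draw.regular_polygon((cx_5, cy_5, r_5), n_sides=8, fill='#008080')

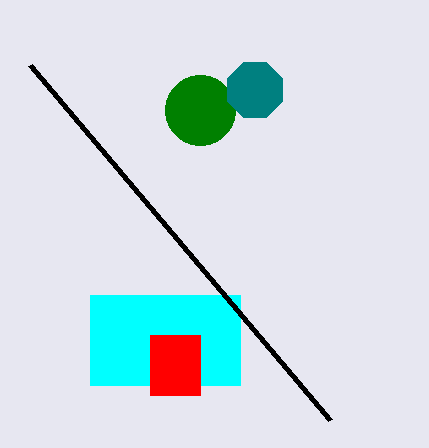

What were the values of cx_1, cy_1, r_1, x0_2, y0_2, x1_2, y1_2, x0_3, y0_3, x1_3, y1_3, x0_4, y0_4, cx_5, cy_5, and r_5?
cx_1 = 200, cy_1 = 110, r_1 = 35, x0_2 = 90, y0_2 = 295, x1_2 = 240, y1_2 = 385, x0_3 = 150, y0_3 = 335, x1_3 = 200, y1_3 = 395, x0_4 = 30, y0_4 = 65, cx_5 = 255, cy_5 = 90, r_5 = 30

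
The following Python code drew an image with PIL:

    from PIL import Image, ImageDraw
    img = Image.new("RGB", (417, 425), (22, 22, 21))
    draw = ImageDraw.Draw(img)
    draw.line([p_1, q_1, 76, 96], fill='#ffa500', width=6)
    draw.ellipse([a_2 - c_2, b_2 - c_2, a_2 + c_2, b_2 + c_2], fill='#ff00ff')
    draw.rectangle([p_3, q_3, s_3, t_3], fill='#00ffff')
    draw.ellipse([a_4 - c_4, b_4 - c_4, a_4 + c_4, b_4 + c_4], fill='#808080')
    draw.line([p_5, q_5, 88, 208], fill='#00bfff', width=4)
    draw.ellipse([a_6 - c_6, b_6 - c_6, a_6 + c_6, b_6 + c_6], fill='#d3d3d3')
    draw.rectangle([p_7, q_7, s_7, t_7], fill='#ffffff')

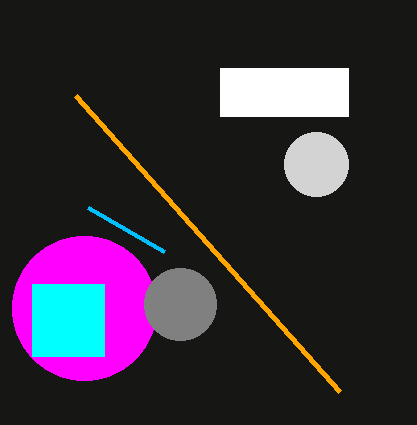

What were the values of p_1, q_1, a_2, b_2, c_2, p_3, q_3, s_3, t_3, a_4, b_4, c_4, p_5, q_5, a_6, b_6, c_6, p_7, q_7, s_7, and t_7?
p_1 = 340; q_1 = 392; a_2 = 84; b_2 = 308; c_2 = 72; p_3 = 32; q_3 = 284; s_3 = 104; t_3 = 356; a_4 = 180; b_4 = 304; c_4 = 36; p_5 = 164; q_5 = 252; a_6 = 316; b_6 = 164; c_6 = 32; p_7 = 220; q_7 = 68; s_7 = 348; t_7 = 116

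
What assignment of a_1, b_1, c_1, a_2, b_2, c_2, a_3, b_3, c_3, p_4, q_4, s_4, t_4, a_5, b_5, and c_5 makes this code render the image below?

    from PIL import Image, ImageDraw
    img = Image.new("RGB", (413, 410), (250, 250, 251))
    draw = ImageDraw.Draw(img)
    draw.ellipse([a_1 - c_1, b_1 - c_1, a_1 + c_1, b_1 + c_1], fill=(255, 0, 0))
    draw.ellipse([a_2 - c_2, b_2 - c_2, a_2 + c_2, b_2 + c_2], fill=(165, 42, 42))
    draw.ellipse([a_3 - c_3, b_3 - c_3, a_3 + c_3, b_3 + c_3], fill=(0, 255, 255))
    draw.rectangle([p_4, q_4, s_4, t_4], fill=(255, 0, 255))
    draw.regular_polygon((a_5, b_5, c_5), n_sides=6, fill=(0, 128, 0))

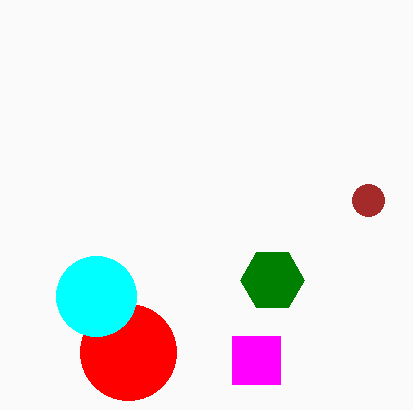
a_1 = 128; b_1 = 352; c_1 = 48; a_2 = 368; b_2 = 200; c_2 = 16; a_3 = 96; b_3 = 296; c_3 = 40; p_4 = 232; q_4 = 336; s_4 = 280; t_4 = 384; a_5 = 272; b_5 = 280; c_5 = 32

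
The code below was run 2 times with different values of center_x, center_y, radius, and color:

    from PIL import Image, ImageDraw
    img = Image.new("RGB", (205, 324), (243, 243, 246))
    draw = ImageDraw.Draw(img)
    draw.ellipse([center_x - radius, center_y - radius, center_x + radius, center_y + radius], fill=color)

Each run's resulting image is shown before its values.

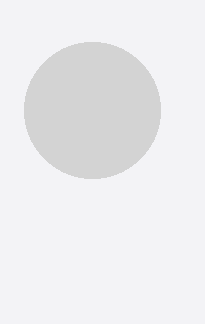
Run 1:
center_x = 92
center_y = 110
radius = 68
color = 'lightgray'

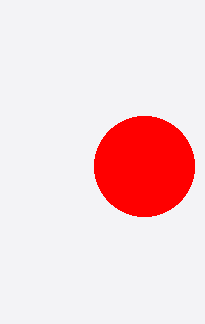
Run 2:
center_x = 144
center_y = 166
radius = 50
color = 'red'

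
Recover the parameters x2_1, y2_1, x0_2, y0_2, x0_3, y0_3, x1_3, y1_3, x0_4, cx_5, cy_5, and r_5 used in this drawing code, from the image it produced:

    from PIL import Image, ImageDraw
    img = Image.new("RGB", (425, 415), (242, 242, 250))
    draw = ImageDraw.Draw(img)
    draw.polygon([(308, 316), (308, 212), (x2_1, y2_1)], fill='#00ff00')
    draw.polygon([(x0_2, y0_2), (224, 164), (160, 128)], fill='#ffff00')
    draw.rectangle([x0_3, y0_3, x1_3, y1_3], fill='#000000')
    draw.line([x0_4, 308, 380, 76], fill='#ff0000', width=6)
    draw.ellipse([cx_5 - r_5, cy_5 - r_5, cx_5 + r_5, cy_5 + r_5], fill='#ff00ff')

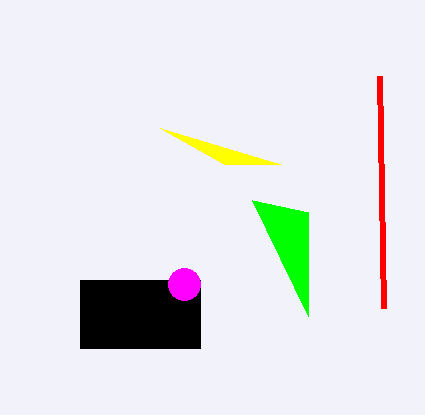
x2_1 = 252, y2_1 = 200, x0_2 = 280, y0_2 = 164, x0_3 = 80, y0_3 = 280, x1_3 = 200, y1_3 = 348, x0_4 = 384, cx_5 = 184, cy_5 = 284, r_5 = 16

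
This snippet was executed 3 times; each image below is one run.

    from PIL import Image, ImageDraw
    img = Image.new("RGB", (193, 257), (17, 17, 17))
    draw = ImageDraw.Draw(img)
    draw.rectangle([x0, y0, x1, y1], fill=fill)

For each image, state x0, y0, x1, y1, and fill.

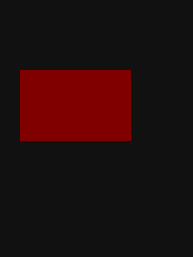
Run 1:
x0 = 20; y0 = 70; x1 = 130; y1 = 140; fill = 'maroon'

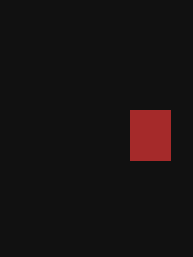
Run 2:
x0 = 130; y0 = 110; x1 = 170; y1 = 160; fill = 'brown'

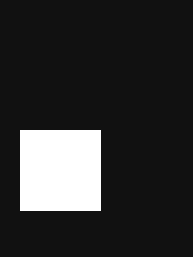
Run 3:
x0 = 20, y0 = 130, x1 = 100, y1 = 210, fill = 'white'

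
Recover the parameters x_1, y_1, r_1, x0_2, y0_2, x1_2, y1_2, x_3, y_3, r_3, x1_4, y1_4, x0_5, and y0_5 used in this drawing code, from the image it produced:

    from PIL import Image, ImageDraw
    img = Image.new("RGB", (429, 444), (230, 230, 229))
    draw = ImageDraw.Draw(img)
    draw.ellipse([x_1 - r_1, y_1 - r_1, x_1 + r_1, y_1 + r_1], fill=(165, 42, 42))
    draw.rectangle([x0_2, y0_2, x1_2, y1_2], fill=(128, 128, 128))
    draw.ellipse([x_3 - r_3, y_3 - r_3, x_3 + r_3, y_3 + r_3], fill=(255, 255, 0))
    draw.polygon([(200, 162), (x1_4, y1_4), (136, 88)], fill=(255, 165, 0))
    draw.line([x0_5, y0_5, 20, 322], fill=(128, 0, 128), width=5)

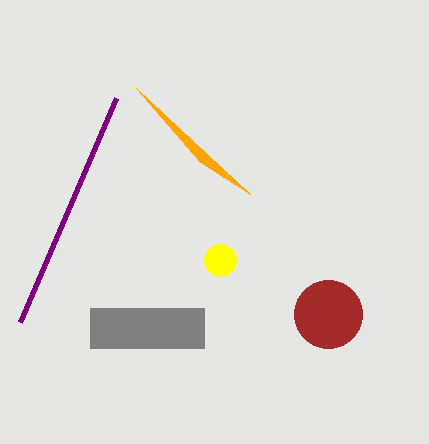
x_1 = 328; y_1 = 314; r_1 = 34; x0_2 = 90; y0_2 = 308; x1_2 = 204; y1_2 = 348; x_3 = 220; y_3 = 260; r_3 = 16; x1_4 = 250; y1_4 = 194; x0_5 = 116; y0_5 = 98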